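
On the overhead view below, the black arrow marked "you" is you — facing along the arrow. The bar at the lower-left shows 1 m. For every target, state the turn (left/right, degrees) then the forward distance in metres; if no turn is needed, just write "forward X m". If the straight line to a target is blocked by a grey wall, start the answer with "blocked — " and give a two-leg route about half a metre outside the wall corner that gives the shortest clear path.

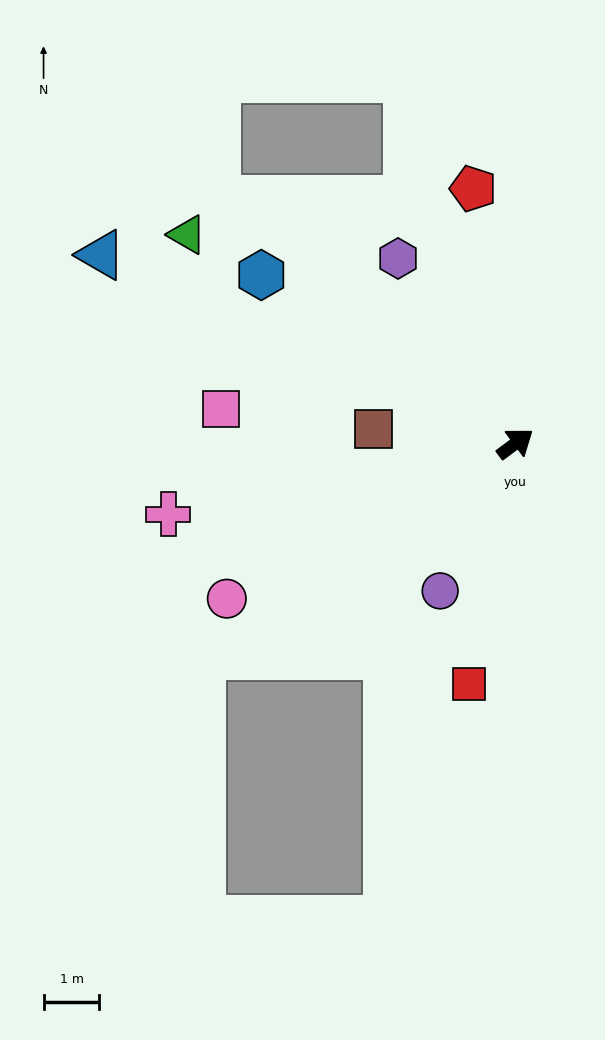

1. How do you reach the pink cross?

turn left 155°, forward 6.3 m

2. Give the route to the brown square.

turn left 138°, forward 2.5 m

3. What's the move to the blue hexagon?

turn left 110°, forward 5.5 m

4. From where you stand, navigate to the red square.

turn right 138°, forward 4.4 m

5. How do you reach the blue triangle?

turn left 119°, forward 8.1 m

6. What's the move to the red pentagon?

turn left 63°, forward 4.6 m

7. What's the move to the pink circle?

turn left 172°, forward 5.9 m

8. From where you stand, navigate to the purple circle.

turn right 154°, forward 3.0 m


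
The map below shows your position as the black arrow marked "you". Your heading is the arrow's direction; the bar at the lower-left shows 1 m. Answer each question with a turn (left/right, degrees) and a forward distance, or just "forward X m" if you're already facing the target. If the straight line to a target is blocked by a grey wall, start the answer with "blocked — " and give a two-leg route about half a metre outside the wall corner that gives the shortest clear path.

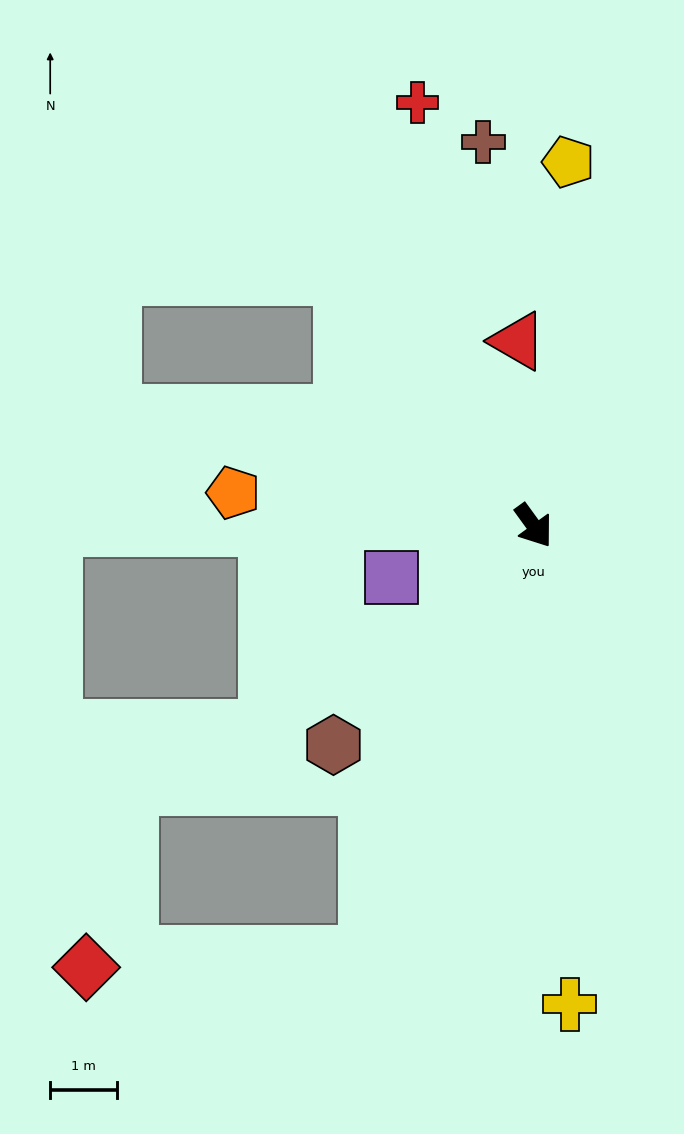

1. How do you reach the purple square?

turn right 106°, forward 2.3 m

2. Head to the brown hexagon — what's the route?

turn right 78°, forward 4.5 m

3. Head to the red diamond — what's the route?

blocked — turn right 57°, forward 6.9 m, then turn right 66°, forward 4.2 m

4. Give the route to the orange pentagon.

turn right 132°, forward 4.5 m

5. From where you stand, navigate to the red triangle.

turn left 149°, forward 2.8 m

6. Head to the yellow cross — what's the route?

turn right 32°, forward 7.2 m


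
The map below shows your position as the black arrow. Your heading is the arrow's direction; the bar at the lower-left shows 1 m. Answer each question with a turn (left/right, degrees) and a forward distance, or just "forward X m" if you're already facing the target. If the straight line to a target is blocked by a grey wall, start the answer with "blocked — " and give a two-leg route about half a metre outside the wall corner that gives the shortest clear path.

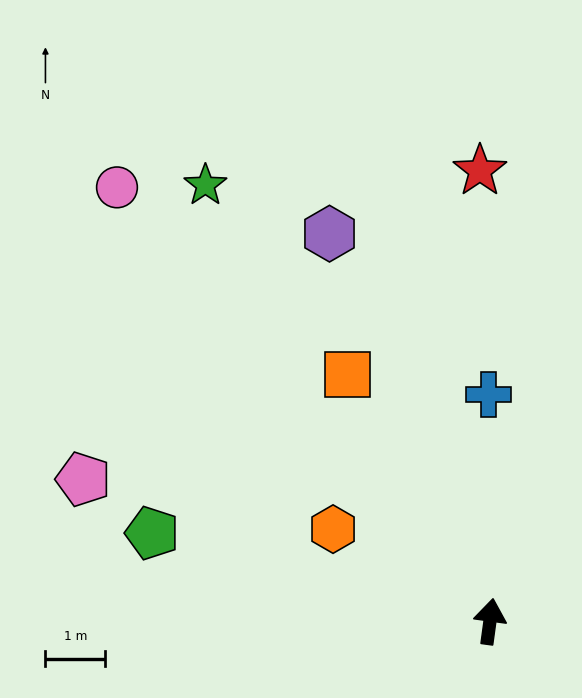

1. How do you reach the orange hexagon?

turn left 67°, forward 3.1 m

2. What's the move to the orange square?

turn left 38°, forward 4.8 m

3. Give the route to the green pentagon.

turn left 83°, forward 5.9 m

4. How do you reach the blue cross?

turn left 8°, forward 3.8 m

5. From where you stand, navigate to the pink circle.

turn left 48°, forward 9.6 m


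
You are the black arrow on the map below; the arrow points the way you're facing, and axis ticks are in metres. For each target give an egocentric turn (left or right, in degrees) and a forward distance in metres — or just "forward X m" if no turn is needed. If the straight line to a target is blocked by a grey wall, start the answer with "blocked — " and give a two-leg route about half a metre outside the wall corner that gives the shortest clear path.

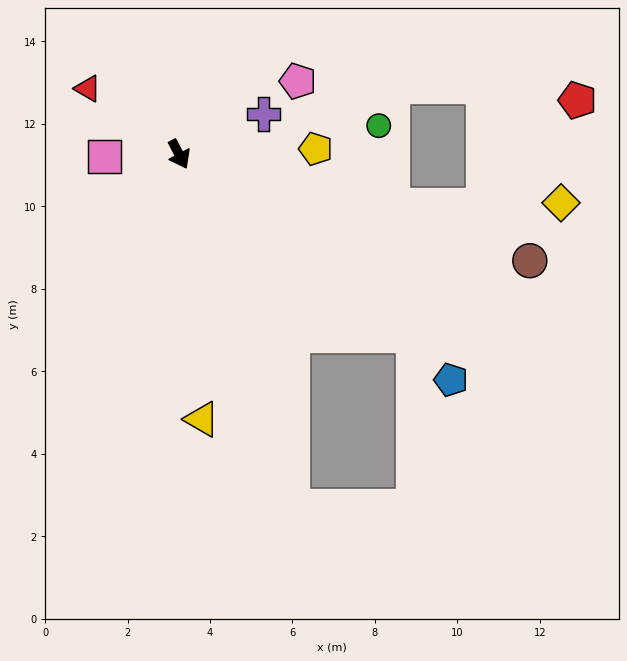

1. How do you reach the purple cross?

turn left 88°, forward 2.3 m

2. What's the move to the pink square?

turn right 116°, forward 1.8 m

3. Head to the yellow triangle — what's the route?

turn right 23°, forward 6.4 m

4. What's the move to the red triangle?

turn right 153°, forward 2.7 m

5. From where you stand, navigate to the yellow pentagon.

turn left 65°, forward 3.3 m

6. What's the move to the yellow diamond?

blocked — turn left 49°, forward 5.3 m, then turn left 14°, forward 4.1 m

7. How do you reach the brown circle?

turn left 45°, forward 8.9 m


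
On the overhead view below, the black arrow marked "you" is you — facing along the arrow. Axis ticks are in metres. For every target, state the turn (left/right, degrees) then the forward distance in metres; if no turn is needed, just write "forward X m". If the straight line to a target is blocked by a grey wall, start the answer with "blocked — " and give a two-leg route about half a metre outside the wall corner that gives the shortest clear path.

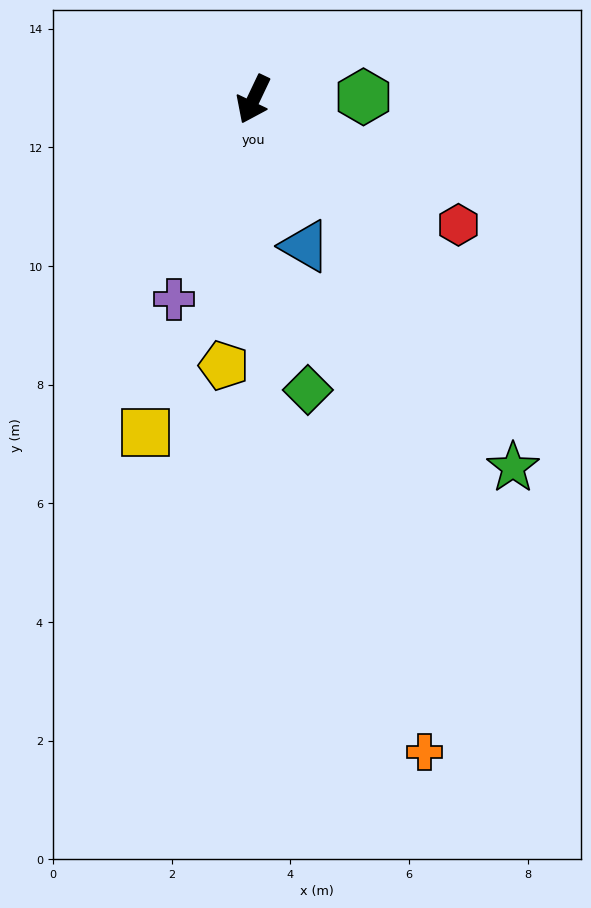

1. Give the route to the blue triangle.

turn left 45°, forward 2.6 m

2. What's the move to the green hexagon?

turn left 117°, forward 1.9 m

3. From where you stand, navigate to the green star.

turn left 61°, forward 7.6 m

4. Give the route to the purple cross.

turn left 4°, forward 3.6 m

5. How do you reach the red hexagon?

turn left 84°, forward 4.0 m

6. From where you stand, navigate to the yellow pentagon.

turn left 19°, forward 4.5 m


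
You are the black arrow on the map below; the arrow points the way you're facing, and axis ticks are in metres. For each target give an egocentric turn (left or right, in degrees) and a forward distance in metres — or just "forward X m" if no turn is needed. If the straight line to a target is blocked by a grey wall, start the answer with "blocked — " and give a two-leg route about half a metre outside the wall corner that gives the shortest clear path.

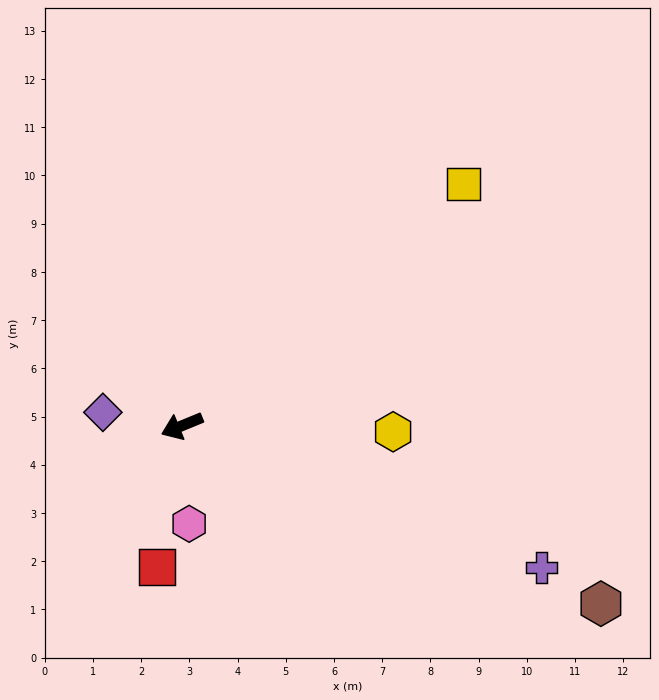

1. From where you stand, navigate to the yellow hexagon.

turn left 156°, forward 4.4 m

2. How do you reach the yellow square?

turn right 162°, forward 7.7 m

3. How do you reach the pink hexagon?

turn left 72°, forward 2.0 m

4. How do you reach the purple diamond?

turn right 32°, forward 1.7 m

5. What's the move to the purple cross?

turn left 136°, forward 8.0 m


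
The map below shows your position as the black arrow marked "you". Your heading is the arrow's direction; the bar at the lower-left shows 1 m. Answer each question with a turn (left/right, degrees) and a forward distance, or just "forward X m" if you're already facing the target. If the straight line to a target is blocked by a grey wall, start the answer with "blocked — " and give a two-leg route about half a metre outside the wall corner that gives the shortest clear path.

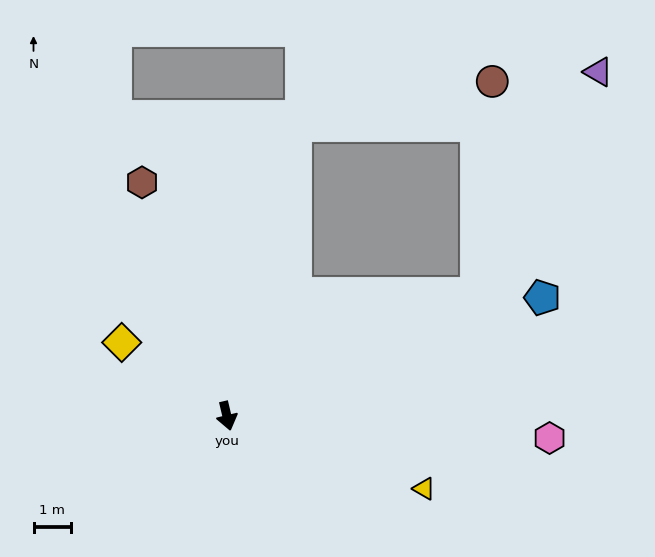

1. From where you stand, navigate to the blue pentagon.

turn left 97°, forward 8.9 m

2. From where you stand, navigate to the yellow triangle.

turn left 56°, forward 5.6 m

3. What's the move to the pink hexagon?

turn left 73°, forward 8.5 m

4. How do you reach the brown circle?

blocked — turn left 103°, forward 7.3 m, then turn left 59°, forward 5.6 m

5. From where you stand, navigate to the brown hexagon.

turn right 173°, forward 6.6 m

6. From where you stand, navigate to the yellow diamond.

turn right 138°, forward 3.4 m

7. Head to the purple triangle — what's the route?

blocked — turn left 103°, forward 7.3 m, then turn left 35°, forward 6.7 m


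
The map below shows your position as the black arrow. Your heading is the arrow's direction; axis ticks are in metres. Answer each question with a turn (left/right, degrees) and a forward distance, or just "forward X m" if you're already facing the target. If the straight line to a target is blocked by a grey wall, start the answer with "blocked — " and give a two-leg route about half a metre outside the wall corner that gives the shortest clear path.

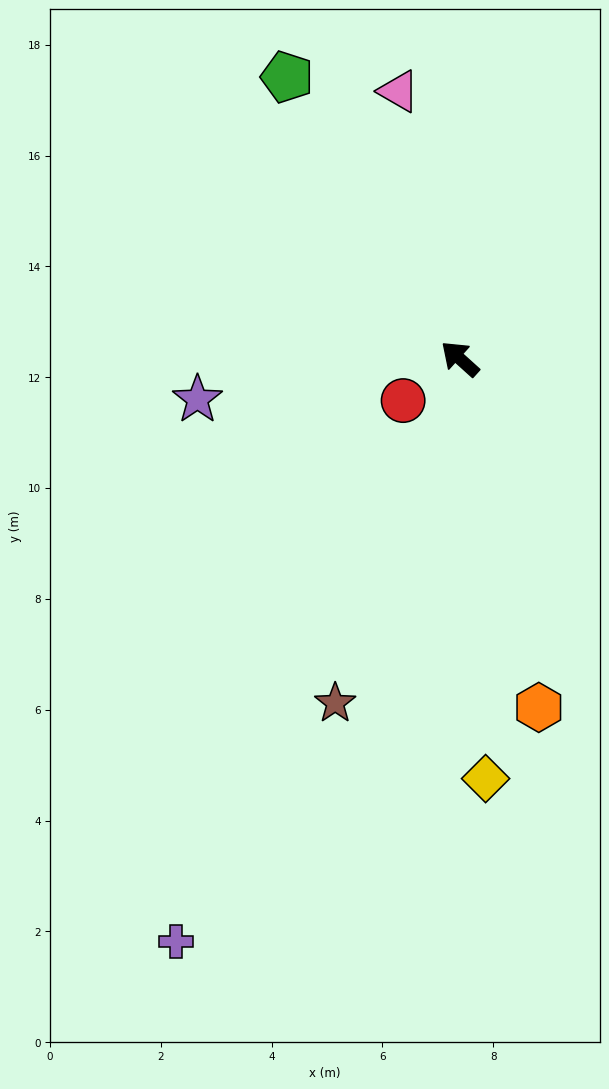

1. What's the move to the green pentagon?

turn right 16°, forward 6.0 m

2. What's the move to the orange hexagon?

turn left 145°, forward 6.5 m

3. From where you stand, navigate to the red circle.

turn left 78°, forward 1.3 m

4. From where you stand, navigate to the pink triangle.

turn right 35°, forward 5.0 m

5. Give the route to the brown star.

turn left 112°, forward 6.6 m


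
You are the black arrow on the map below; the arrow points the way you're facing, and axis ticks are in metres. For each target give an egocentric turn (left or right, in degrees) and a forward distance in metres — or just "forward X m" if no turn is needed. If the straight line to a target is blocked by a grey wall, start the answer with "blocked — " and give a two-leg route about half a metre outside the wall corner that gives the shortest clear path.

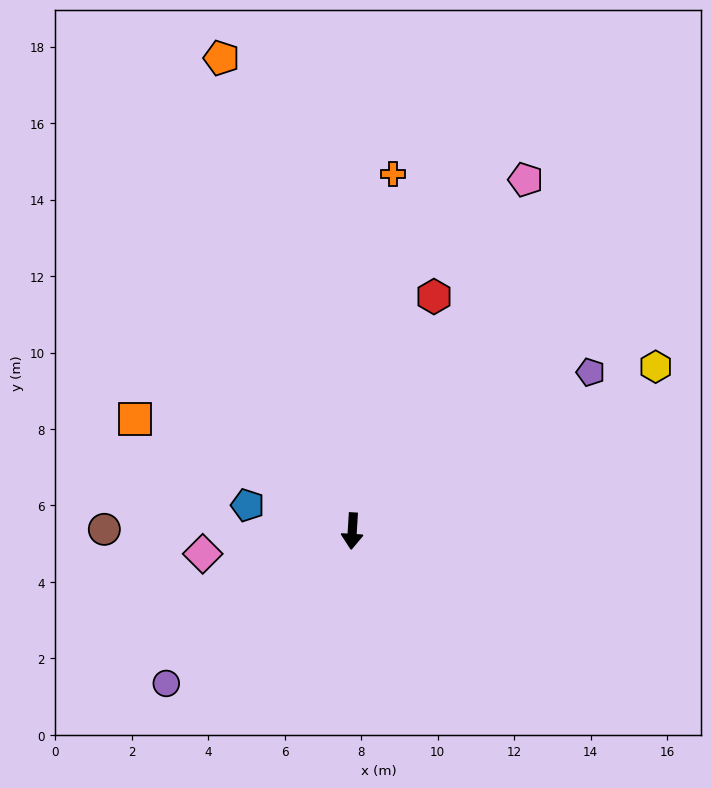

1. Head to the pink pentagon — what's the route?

turn left 157°, forward 10.2 m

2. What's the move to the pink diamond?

turn right 78°, forward 4.0 m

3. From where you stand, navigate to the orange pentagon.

turn right 161°, forward 12.8 m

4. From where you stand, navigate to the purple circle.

turn right 47°, forward 6.3 m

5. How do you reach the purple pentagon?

turn left 127°, forward 7.5 m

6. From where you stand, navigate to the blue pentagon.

turn right 100°, forward 2.8 m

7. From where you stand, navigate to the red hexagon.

turn left 164°, forward 6.5 m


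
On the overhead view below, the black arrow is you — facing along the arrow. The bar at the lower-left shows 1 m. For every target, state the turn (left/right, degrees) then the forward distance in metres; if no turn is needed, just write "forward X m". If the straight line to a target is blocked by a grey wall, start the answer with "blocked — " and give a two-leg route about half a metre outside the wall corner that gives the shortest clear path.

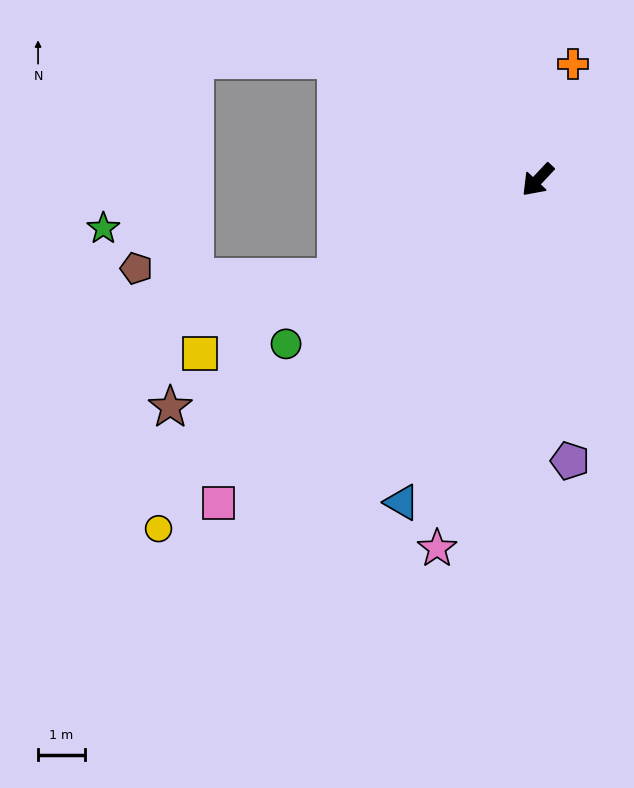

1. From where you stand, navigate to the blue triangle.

turn left 20°, forward 7.5 m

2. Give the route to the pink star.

turn left 28°, forward 8.2 m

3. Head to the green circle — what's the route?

turn right 14°, forward 6.4 m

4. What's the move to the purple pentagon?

turn left 50°, forward 6.1 m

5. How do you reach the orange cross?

turn right 154°, forward 2.6 m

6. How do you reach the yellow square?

turn right 20°, forward 8.1 m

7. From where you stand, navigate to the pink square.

forward 9.7 m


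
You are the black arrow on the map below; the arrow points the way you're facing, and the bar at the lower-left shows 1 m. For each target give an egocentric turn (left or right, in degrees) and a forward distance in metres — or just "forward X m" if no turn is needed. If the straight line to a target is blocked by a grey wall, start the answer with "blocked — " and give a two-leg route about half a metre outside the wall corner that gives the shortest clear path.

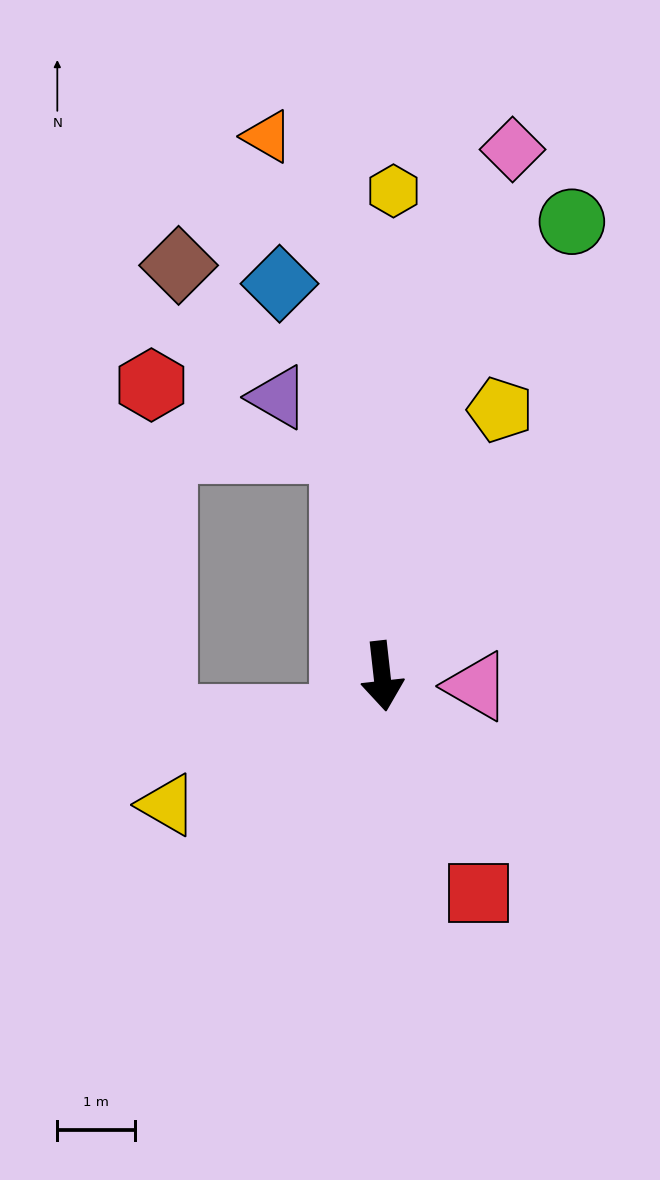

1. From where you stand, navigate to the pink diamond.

turn left 160°, forward 7.0 m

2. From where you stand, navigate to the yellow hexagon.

turn left 172°, forward 6.3 m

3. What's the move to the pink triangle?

turn left 78°, forward 1.2 m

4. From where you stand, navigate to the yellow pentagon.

turn left 150°, forward 3.8 m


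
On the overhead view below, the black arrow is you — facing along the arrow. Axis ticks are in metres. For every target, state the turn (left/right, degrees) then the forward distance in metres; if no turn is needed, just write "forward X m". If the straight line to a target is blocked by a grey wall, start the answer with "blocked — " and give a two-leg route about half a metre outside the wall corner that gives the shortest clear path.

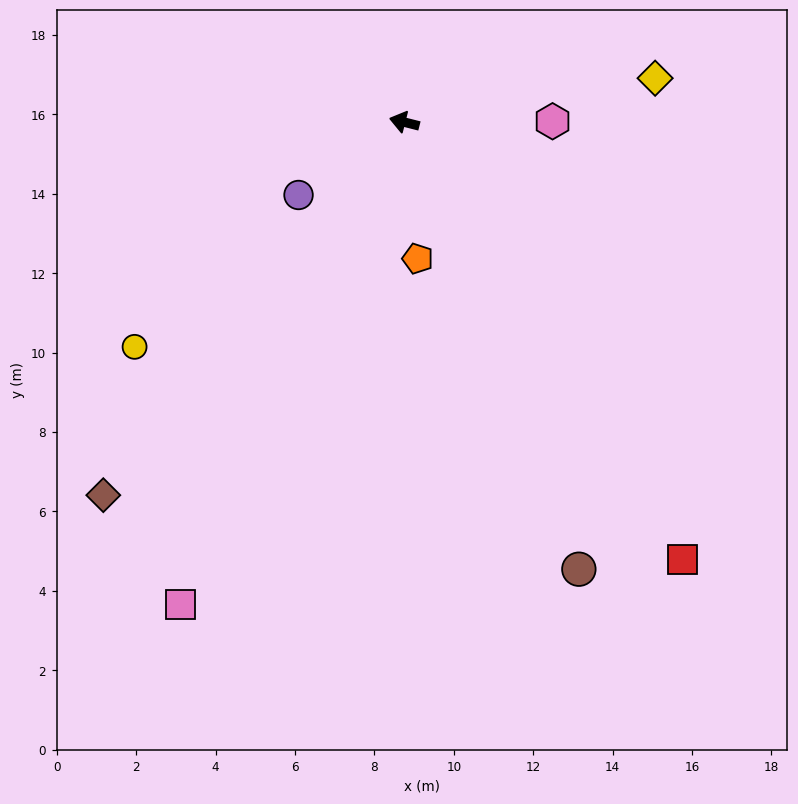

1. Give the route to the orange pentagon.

turn left 110°, forward 3.5 m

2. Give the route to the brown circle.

turn left 126°, forward 12.1 m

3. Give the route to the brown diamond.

turn left 65°, forward 12.1 m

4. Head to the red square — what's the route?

turn left 137°, forward 13.1 m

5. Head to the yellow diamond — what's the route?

turn right 156°, forward 6.4 m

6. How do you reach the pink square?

turn left 79°, forward 13.4 m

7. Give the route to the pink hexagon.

turn right 165°, forward 3.7 m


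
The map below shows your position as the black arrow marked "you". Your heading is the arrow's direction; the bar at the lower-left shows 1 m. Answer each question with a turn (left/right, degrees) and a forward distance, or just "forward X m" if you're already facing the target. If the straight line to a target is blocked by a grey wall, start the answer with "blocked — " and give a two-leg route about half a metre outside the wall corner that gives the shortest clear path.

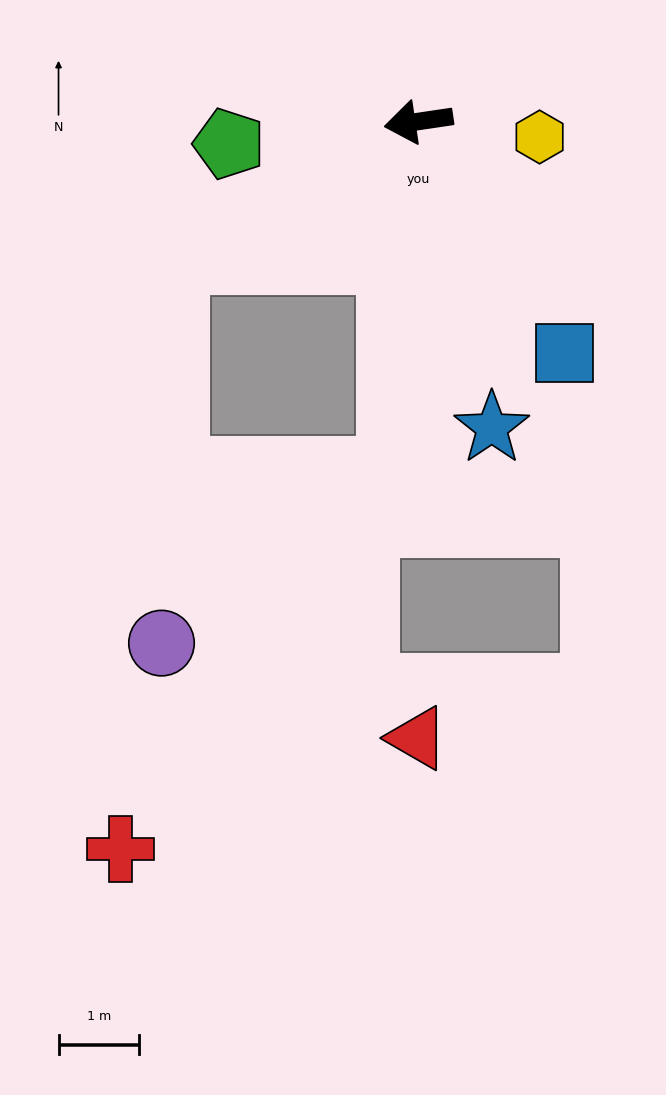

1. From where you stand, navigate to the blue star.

turn left 95°, forward 3.9 m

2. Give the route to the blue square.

turn left 114°, forward 3.4 m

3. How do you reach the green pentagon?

forward 2.4 m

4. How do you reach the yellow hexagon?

turn left 164°, forward 1.5 m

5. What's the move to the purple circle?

blocked — turn left 77°, forward 4.3 m, then turn right 49°, forward 3.6 m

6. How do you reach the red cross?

blocked — turn left 77°, forward 4.3 m, then turn right 31°, forward 5.8 m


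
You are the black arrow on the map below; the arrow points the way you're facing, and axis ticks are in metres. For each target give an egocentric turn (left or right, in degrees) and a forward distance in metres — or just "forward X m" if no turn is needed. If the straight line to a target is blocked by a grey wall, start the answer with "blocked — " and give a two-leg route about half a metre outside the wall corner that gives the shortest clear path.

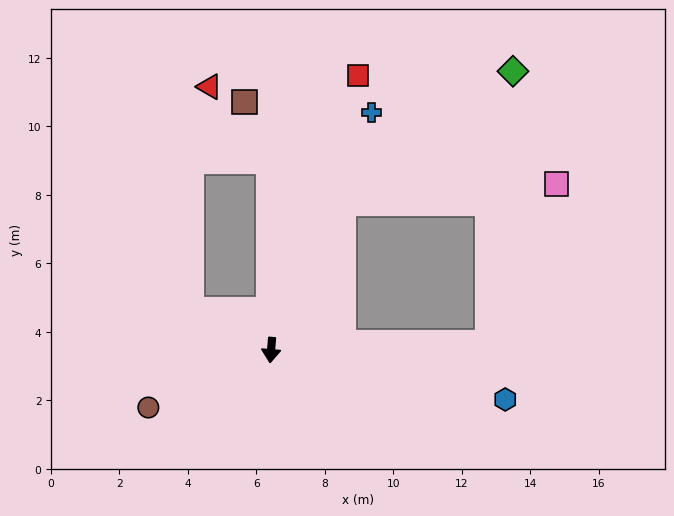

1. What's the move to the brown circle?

turn right 60°, forward 4.0 m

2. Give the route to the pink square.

blocked — turn left 159°, forward 4.8 m, then turn right 60°, forward 6.3 m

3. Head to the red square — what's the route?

turn left 167°, forward 8.4 m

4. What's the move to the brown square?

blocked — turn right 175°, forward 5.6 m, then turn left 24°, forward 1.9 m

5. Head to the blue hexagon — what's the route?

turn left 83°, forward 7.0 m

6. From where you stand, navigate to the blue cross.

turn left 162°, forward 7.5 m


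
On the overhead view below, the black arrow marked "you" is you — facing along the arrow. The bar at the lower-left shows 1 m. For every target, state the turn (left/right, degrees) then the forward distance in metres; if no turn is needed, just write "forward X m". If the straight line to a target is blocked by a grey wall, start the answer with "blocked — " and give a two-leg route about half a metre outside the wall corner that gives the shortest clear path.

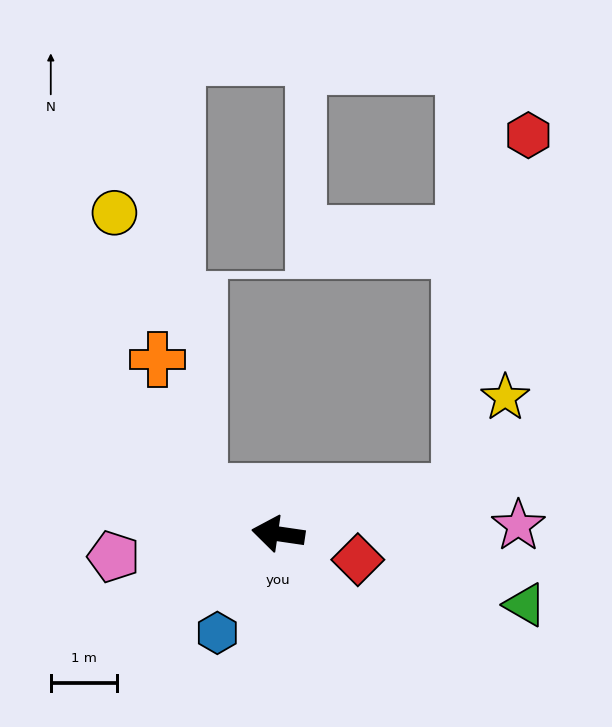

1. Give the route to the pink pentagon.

turn left 16°, forward 2.5 m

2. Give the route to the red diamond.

turn left 170°, forward 1.3 m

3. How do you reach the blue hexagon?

turn left 67°, forward 1.7 m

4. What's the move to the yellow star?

blocked — turn right 159°, forward 2.8 m, then turn left 52°, forward 1.6 m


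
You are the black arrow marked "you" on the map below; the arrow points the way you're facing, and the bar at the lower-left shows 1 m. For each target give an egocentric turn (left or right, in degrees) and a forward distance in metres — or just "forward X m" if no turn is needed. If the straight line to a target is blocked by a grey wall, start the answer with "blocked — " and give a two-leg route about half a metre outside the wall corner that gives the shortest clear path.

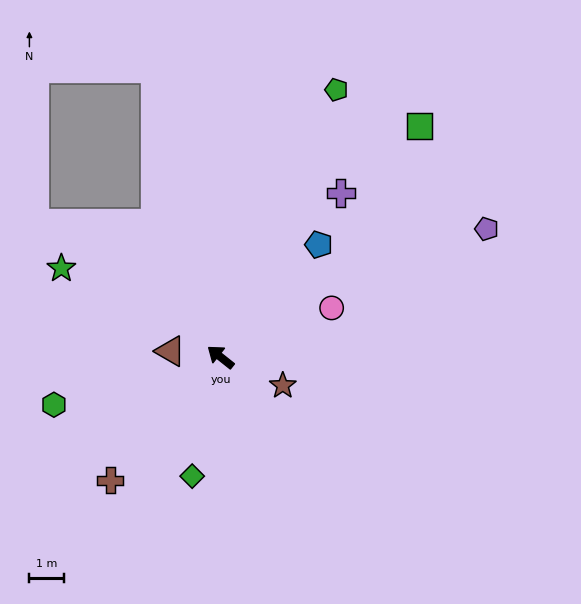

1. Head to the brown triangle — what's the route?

turn left 32°, forward 1.5 m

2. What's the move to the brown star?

turn right 166°, forward 2.0 m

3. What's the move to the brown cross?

turn left 87°, forward 4.8 m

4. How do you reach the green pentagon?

turn right 75°, forward 8.5 m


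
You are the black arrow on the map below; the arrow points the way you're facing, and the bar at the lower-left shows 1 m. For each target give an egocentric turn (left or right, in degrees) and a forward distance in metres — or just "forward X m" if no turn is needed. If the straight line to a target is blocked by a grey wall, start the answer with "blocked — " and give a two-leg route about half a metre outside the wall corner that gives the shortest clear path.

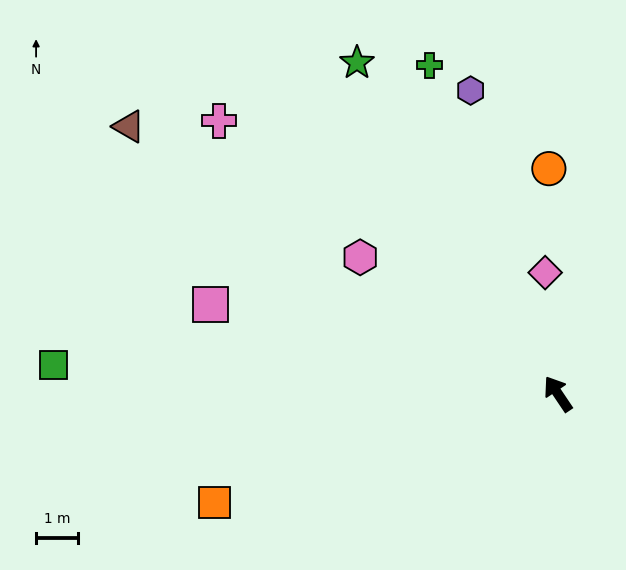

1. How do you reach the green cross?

turn right 13°, forward 8.4 m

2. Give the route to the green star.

turn right 3°, forward 9.2 m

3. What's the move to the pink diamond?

turn right 28°, forward 2.9 m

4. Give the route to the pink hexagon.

turn left 21°, forward 5.7 m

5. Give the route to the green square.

turn left 53°, forward 12.0 m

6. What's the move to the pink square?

turn left 42°, forward 8.6 m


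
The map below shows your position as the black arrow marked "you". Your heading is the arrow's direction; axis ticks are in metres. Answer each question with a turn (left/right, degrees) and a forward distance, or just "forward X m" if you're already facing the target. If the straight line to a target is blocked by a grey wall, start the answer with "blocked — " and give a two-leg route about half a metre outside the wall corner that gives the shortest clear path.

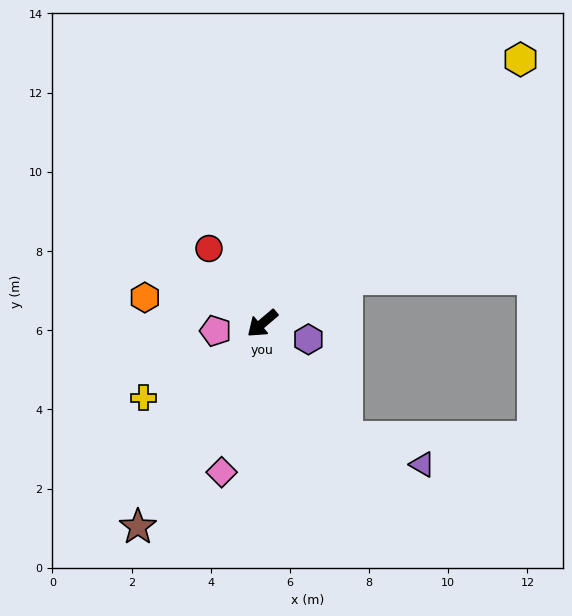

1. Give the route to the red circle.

turn right 95°, forward 2.3 m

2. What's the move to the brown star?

turn left 18°, forward 6.0 m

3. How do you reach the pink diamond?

turn left 34°, forward 3.9 m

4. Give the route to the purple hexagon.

turn left 121°, forward 1.2 m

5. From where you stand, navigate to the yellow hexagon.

turn right 175°, forward 9.3 m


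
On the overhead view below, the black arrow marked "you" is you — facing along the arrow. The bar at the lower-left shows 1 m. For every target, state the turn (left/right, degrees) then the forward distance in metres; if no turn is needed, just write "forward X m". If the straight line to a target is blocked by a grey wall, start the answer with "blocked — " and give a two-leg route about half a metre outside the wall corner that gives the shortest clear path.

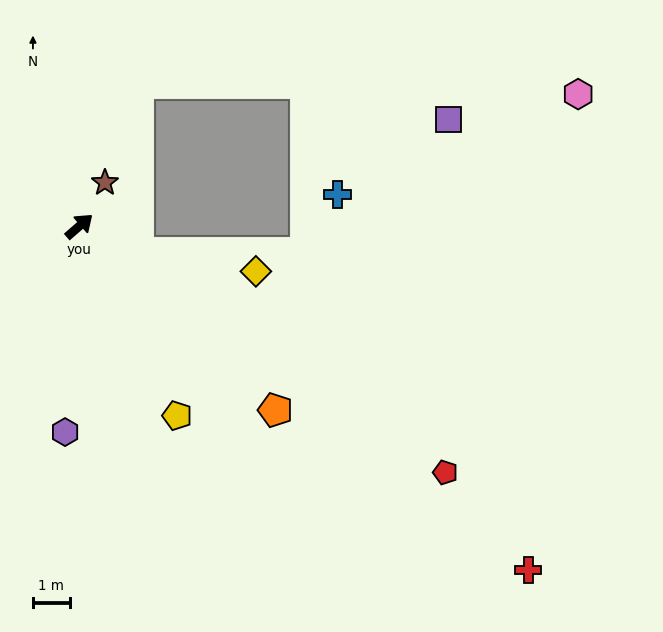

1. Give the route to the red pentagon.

turn right 75°, forward 12.0 m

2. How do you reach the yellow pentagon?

turn right 104°, forward 5.8 m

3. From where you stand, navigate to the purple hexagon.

turn right 135°, forward 5.6 m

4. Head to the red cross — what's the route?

turn right 78°, forward 15.4 m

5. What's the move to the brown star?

turn left 18°, forward 1.4 m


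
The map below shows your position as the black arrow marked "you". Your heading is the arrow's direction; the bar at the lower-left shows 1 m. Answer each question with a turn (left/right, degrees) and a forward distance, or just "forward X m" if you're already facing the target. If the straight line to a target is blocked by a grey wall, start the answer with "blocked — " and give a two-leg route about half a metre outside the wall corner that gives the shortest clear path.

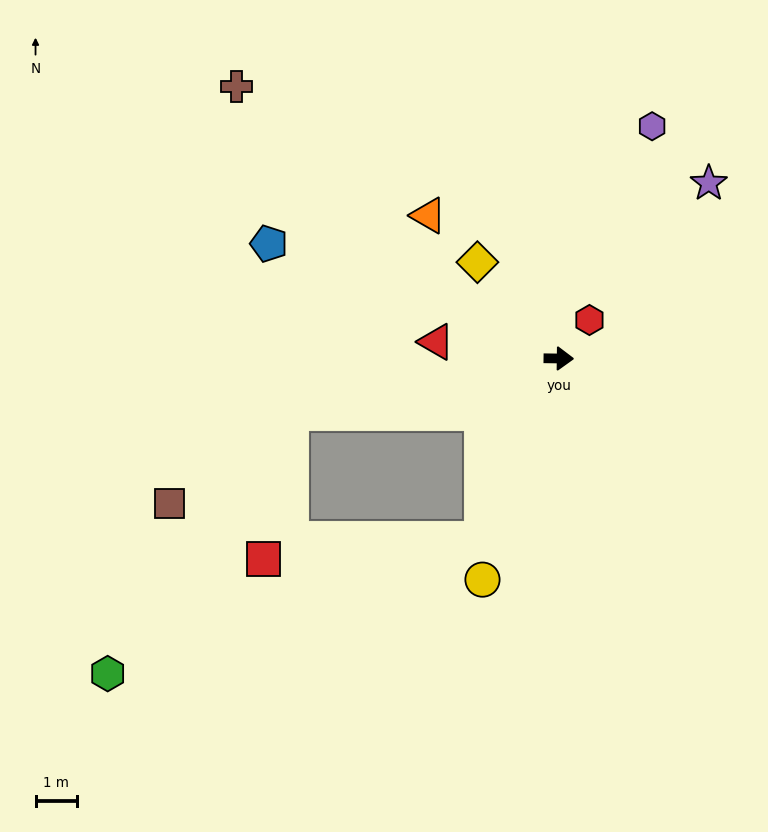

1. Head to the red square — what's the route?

blocked — turn right 113°, forward 4.8 m, then turn right 61°, forward 5.3 m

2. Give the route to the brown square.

blocked — turn right 168°, forward 6.6 m, then turn left 25°, forward 3.7 m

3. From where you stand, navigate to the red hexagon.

turn left 52°, forward 1.2 m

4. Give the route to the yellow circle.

turn right 108°, forward 5.7 m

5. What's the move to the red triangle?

turn left 173°, forward 3.0 m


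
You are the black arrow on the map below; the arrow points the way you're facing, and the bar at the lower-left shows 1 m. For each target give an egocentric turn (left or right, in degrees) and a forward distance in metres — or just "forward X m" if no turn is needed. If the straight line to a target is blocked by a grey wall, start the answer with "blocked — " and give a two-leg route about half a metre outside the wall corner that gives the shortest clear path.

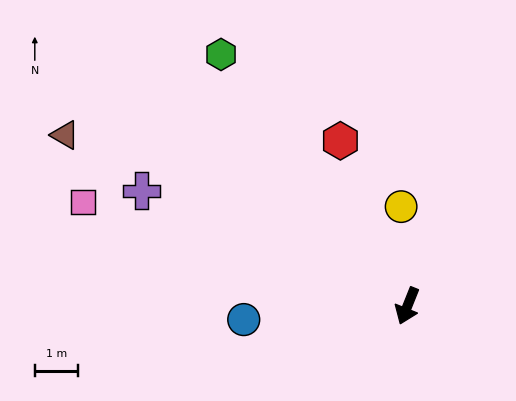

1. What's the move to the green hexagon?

turn right 122°, forward 7.2 m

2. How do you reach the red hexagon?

turn right 136°, forward 4.1 m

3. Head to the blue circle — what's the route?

turn right 63°, forward 3.8 m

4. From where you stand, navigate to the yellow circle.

turn right 155°, forward 2.3 m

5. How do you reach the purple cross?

turn right 92°, forward 6.7 m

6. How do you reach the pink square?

turn right 86°, forward 7.9 m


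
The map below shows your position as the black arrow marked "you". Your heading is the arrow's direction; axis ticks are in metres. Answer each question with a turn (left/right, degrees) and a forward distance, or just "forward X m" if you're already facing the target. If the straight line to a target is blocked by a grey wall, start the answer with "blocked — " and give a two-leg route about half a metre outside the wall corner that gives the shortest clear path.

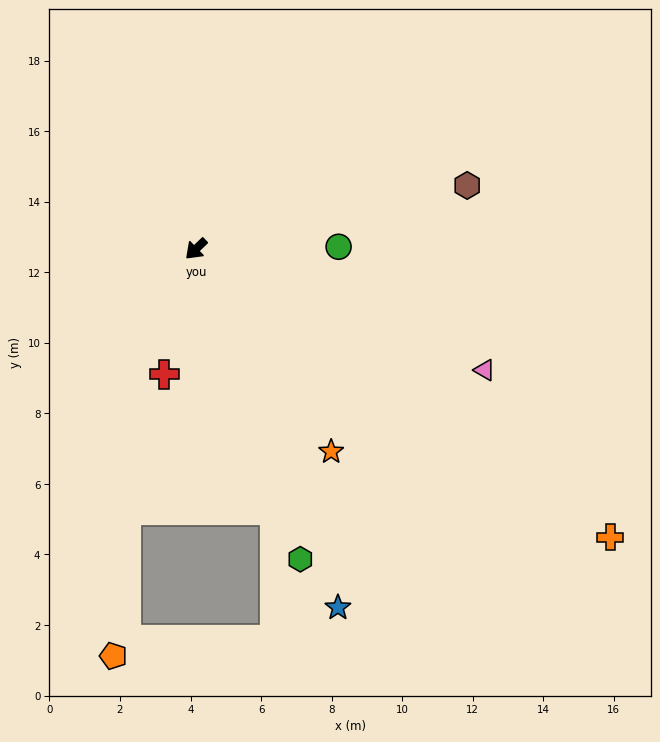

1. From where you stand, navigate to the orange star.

turn left 80°, forward 6.9 m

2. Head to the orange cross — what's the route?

turn left 101°, forward 14.3 m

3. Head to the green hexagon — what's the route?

turn left 65°, forward 9.3 m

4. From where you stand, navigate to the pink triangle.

turn left 113°, forward 8.9 m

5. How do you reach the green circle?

turn left 137°, forward 4.0 m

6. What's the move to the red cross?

turn left 32°, forward 3.7 m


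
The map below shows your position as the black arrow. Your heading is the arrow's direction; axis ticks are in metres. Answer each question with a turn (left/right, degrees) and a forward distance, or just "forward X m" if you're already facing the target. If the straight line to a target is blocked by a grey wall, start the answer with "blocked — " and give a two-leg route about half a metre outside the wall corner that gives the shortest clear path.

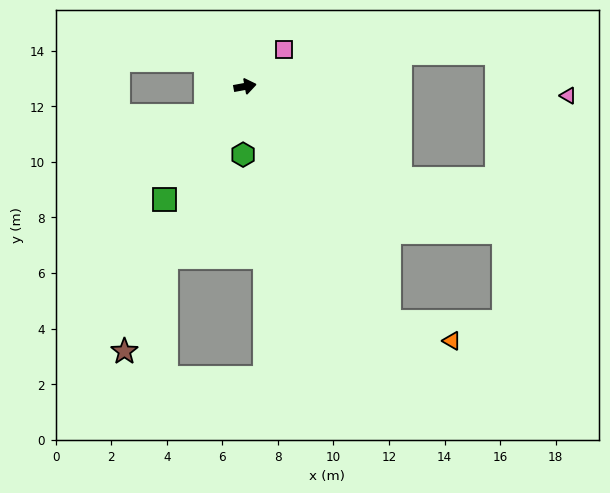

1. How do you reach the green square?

turn right 136°, forward 5.0 m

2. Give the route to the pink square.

turn left 33°, forward 1.9 m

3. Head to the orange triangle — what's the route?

blocked — turn right 69°, forward 9.9 m, then turn left 41°, forward 2.4 m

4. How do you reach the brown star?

turn right 125°, forward 10.5 m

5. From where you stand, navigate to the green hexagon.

turn right 102°, forward 2.5 m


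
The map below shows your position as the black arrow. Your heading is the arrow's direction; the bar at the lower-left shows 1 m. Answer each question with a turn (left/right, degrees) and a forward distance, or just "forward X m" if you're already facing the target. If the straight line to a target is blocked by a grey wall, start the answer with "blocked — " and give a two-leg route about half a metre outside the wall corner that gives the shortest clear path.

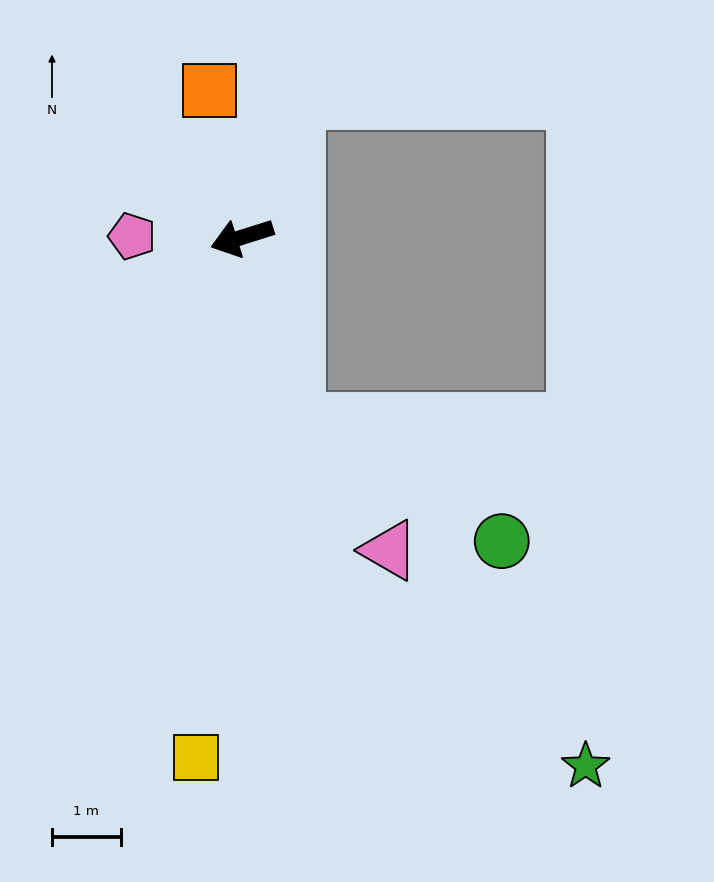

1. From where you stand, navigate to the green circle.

blocked — turn left 89°, forward 2.8 m, then turn left 43°, forward 3.5 m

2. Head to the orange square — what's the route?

turn right 95°, forward 2.2 m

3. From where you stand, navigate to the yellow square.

turn left 67°, forward 7.6 m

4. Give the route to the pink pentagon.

turn right 18°, forward 1.6 m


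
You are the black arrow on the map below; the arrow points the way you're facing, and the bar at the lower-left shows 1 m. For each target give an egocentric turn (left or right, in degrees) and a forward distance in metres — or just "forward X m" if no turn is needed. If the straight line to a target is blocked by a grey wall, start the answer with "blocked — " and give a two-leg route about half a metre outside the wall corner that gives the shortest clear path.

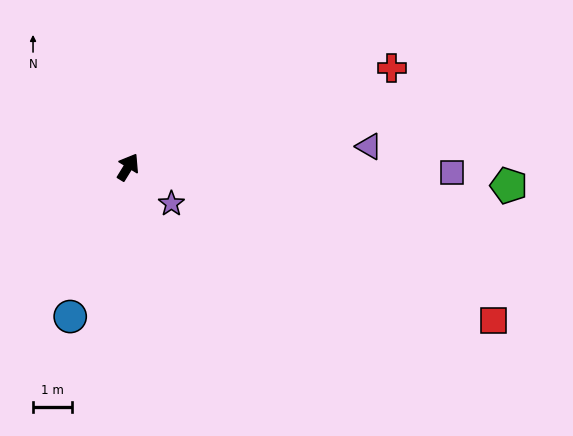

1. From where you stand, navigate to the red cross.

turn right 38°, forward 7.2 m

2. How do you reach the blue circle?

turn right 170°, forward 4.1 m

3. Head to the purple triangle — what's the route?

turn right 54°, forward 6.2 m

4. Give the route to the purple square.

turn right 59°, forward 8.3 m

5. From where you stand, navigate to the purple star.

turn right 99°, forward 1.4 m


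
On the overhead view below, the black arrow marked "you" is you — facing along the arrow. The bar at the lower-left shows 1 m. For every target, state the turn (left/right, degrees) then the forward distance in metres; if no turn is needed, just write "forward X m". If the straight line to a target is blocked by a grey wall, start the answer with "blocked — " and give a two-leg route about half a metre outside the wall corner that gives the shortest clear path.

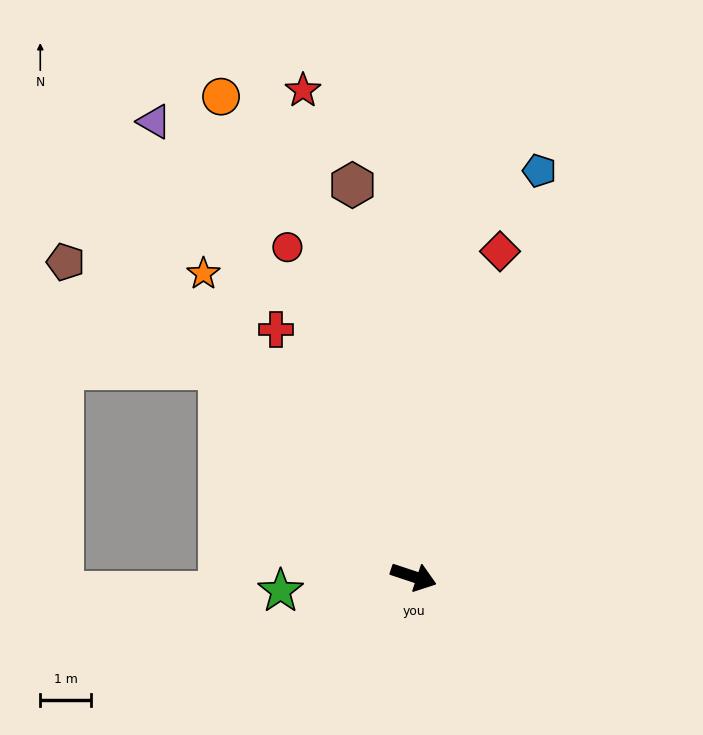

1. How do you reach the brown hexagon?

turn left 117°, forward 7.8 m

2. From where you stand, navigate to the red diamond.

turn left 93°, forward 6.6 m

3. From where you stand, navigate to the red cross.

turn left 137°, forward 5.6 m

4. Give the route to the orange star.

turn left 143°, forward 7.3 m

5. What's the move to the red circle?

turn left 129°, forward 7.0 m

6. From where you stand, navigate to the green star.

turn right 155°, forward 2.6 m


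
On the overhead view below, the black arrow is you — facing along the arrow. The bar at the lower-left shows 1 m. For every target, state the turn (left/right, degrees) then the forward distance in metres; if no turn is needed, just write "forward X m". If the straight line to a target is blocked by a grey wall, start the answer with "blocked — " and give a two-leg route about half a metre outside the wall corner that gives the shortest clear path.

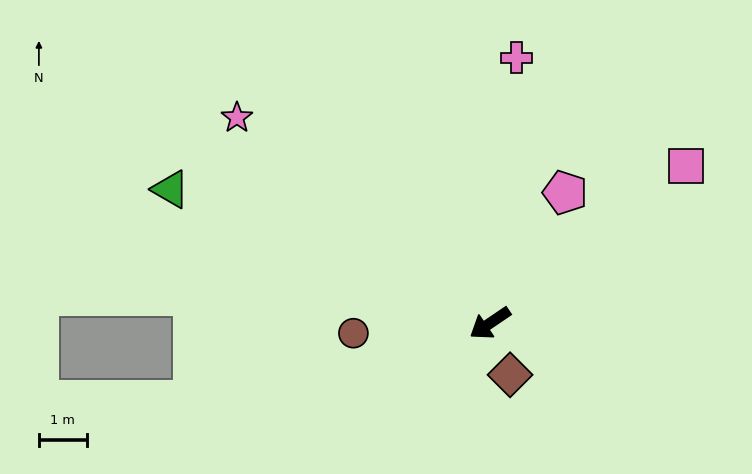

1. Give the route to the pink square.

turn right 175°, forward 5.3 m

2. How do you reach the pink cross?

turn right 130°, forward 5.6 m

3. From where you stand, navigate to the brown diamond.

turn left 77°, forward 1.2 m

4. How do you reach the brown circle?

turn right 30°, forward 2.9 m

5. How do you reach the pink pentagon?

turn right 154°, forward 3.2 m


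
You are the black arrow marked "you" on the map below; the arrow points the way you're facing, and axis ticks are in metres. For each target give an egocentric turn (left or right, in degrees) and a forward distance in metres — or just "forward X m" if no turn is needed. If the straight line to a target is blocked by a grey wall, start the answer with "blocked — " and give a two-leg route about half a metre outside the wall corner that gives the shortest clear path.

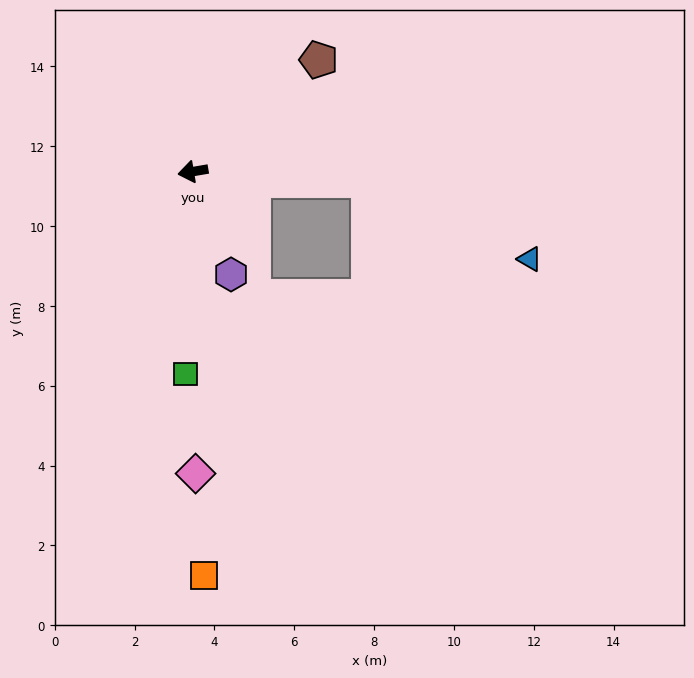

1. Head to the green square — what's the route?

turn left 78°, forward 5.1 m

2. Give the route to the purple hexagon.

turn left 101°, forward 2.7 m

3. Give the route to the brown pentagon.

turn right 148°, forward 4.2 m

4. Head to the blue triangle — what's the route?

blocked — turn left 167°, forward 4.4 m, then turn right 22°, forward 4.5 m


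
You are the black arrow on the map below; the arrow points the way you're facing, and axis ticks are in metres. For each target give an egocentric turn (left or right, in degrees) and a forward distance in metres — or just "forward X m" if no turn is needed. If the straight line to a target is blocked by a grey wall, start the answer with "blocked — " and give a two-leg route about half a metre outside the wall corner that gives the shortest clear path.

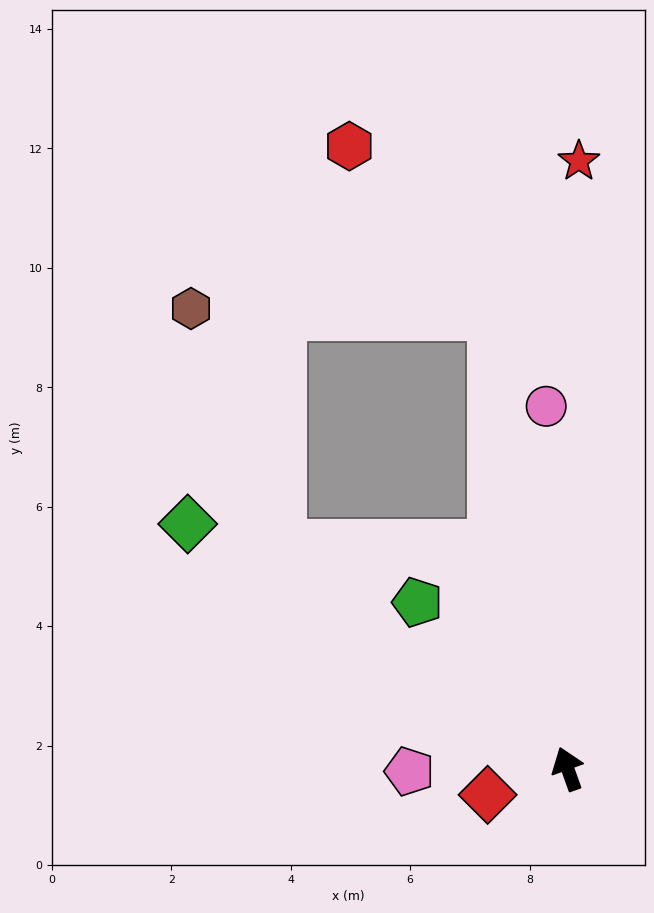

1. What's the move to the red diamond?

turn left 88°, forward 1.4 m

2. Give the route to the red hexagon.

blocked — turn right 10°, forward 7.7 m, then turn left 31°, forward 3.7 m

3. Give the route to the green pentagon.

turn left 22°, forward 3.8 m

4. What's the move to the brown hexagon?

blocked — turn left 32°, forward 6.1 m, then turn right 31°, forward 4.2 m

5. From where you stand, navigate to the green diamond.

turn left 38°, forward 7.6 m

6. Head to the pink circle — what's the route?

turn right 16°, forward 6.1 m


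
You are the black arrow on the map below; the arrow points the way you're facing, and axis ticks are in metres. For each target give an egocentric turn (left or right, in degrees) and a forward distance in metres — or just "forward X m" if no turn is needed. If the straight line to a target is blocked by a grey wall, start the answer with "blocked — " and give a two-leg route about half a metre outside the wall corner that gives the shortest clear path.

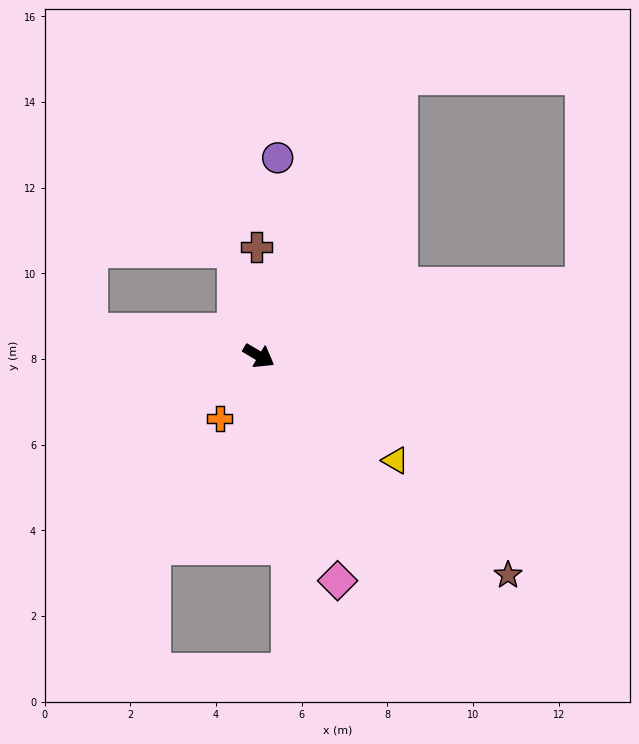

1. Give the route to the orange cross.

turn right 91°, forward 1.7 m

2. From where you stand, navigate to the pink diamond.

turn right 40°, forward 5.6 m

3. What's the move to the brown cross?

turn left 122°, forward 2.5 m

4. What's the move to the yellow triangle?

turn right 7°, forward 4.0 m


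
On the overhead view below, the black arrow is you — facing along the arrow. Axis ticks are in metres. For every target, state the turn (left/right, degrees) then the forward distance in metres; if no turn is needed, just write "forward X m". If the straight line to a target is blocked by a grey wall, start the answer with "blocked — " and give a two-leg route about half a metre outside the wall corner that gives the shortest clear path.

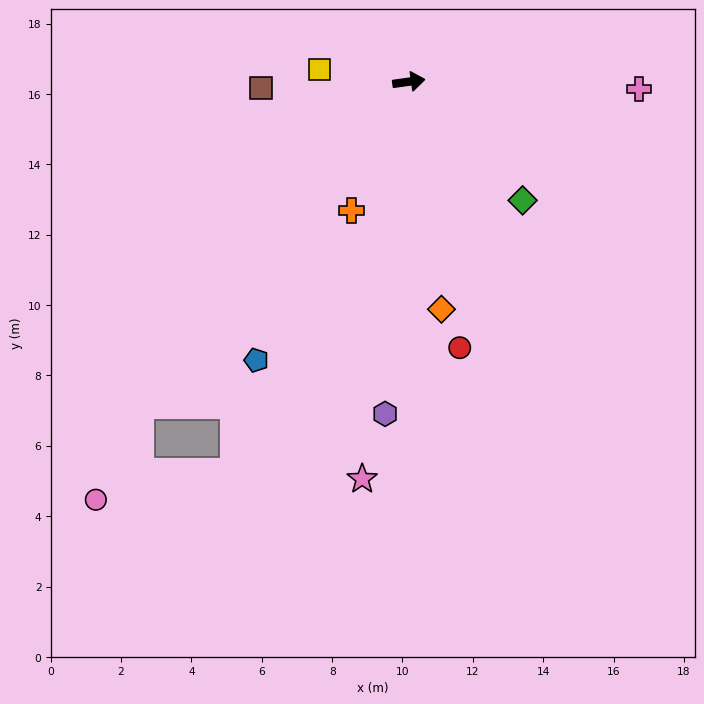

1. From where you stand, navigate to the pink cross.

turn right 10°, forward 6.6 m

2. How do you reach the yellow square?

turn left 164°, forward 2.6 m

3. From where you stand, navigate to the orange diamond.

turn right 90°, forward 6.5 m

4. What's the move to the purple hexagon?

turn right 102°, forward 9.5 m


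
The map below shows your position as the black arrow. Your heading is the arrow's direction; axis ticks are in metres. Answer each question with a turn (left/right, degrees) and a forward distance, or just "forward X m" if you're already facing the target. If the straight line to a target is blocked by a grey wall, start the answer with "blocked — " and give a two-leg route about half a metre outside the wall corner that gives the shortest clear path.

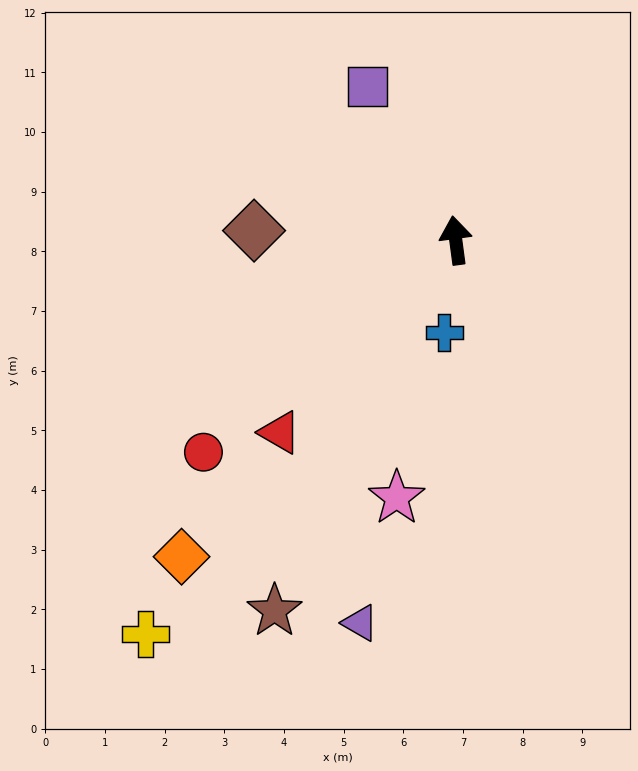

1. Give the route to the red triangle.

turn left 130°, forward 4.4 m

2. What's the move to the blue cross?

turn left 165°, forward 1.6 m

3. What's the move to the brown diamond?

turn left 80°, forward 3.4 m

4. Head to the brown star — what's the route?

turn left 146°, forward 6.9 m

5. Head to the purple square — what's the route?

turn left 22°, forward 3.0 m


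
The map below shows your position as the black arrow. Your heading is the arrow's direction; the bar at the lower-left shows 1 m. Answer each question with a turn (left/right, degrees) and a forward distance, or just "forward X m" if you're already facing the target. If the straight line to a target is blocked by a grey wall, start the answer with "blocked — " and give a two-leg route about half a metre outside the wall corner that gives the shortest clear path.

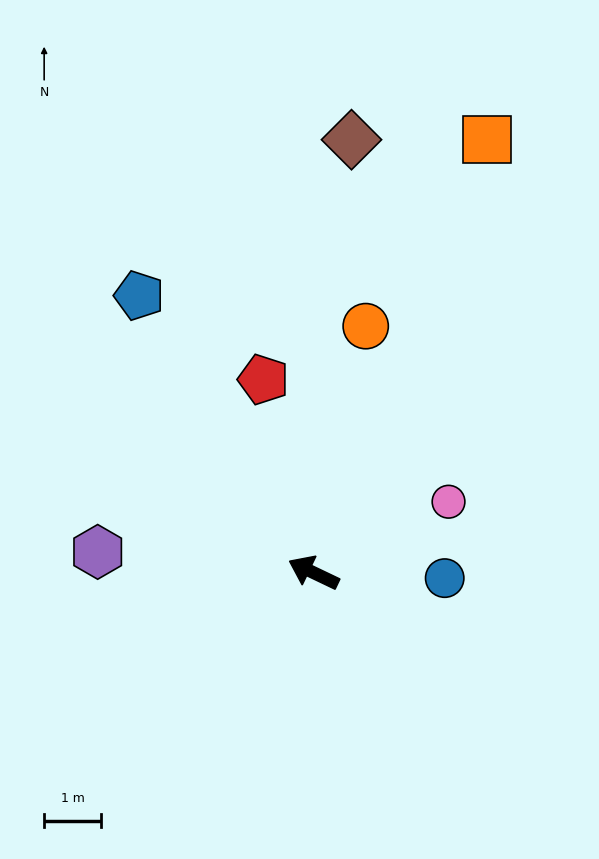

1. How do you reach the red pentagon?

turn right 50°, forward 3.5 m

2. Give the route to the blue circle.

turn right 157°, forward 2.3 m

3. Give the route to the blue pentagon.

turn right 32°, forward 5.7 m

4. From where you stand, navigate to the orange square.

turn right 86°, forward 8.2 m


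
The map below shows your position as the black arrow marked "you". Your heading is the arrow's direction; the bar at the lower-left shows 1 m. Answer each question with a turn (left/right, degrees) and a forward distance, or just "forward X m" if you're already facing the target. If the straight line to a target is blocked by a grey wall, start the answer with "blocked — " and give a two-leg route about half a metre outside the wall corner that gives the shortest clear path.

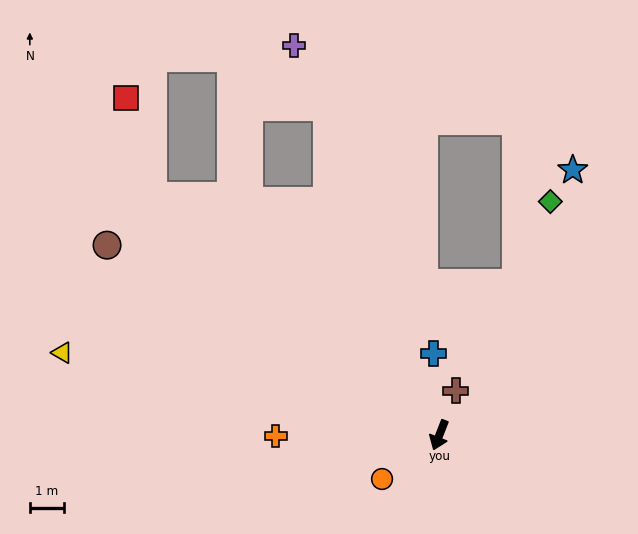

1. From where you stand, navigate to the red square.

blocked — turn right 108°, forward 11.1 m, then turn right 35°, forward 3.0 m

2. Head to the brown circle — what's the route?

turn right 98°, forward 11.4 m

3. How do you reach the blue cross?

turn right 155°, forward 2.4 m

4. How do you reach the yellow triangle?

turn right 81°, forward 11.5 m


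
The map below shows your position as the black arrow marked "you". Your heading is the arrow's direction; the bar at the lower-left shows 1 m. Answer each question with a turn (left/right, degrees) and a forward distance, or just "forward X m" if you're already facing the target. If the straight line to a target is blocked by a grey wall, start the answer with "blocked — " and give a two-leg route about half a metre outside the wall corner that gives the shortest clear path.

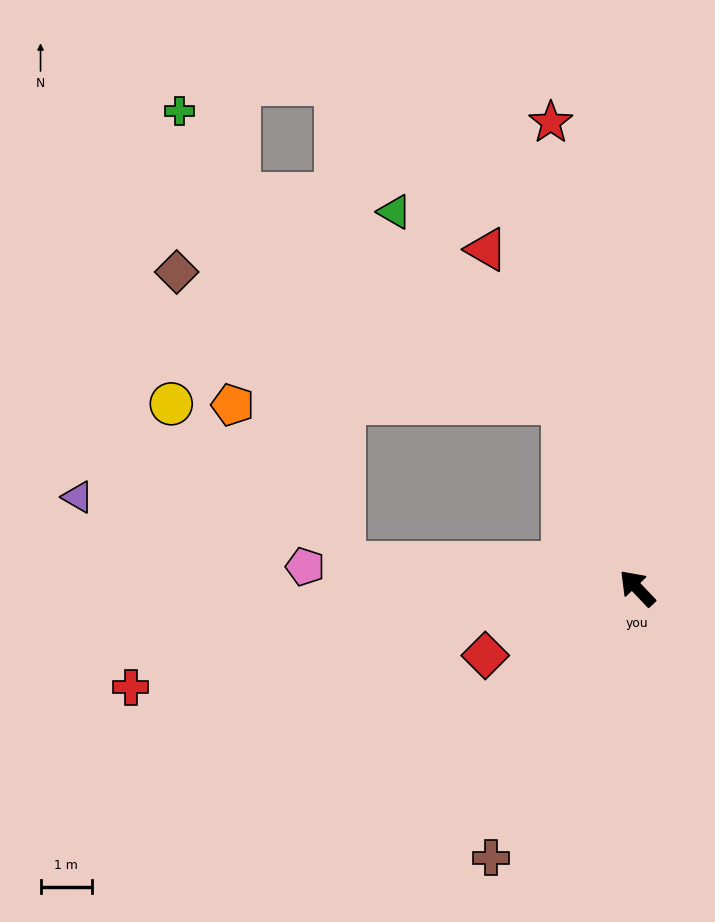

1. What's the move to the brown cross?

turn left 108°, forward 6.0 m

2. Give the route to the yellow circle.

blocked — turn left 42°, forward 5.8 m, then turn right 38°, forward 4.6 m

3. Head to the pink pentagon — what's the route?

turn left 43°, forward 6.5 m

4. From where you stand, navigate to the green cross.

blocked — turn left 42°, forward 5.8 m, then turn right 66°, forward 9.4 m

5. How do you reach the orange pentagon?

blocked — turn left 42°, forward 5.8 m, then turn right 51°, forward 3.8 m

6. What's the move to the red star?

turn right 33°, forward 9.3 m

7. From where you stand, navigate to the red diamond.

turn left 70°, forward 3.3 m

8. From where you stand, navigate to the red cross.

turn left 58°, forward 10.1 m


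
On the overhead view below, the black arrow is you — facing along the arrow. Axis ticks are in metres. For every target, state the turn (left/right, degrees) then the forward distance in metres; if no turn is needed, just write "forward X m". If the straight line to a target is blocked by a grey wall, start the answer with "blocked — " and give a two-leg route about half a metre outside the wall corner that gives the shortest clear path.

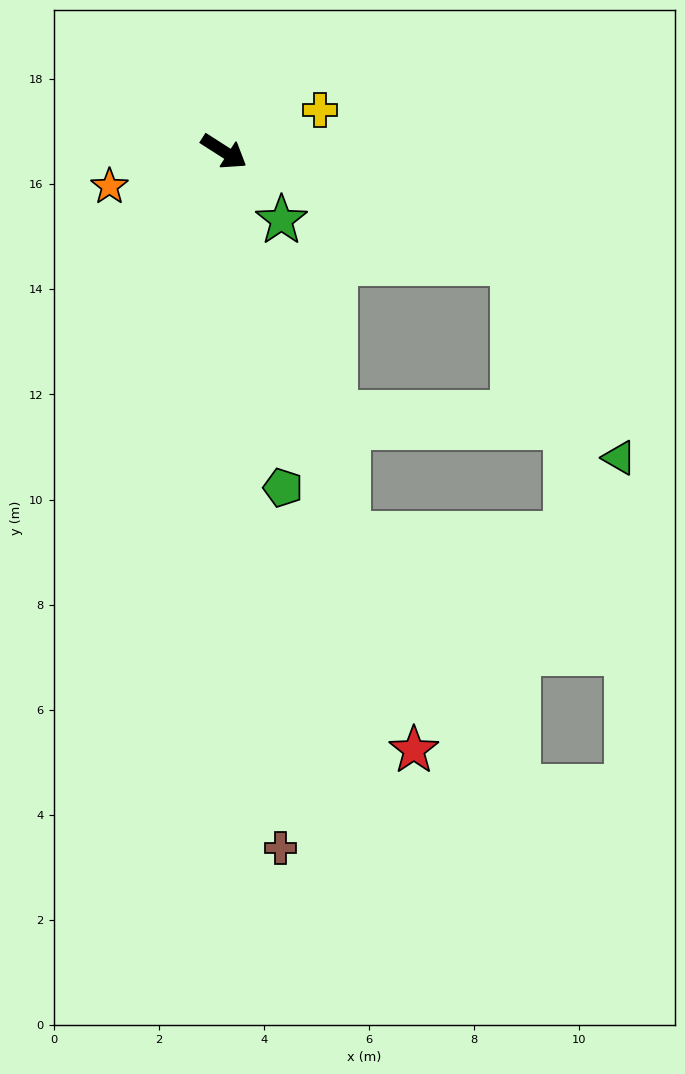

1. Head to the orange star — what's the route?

turn right 130°, forward 2.3 m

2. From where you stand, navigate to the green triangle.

blocked — turn left 12°, forward 5.9 m, then turn right 41°, forward 4.2 m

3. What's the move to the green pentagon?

turn right 47°, forward 6.5 m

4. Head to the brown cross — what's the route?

turn right 53°, forward 13.3 m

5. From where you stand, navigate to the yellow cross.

turn left 56°, forward 2.0 m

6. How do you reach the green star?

turn right 17°, forward 1.7 m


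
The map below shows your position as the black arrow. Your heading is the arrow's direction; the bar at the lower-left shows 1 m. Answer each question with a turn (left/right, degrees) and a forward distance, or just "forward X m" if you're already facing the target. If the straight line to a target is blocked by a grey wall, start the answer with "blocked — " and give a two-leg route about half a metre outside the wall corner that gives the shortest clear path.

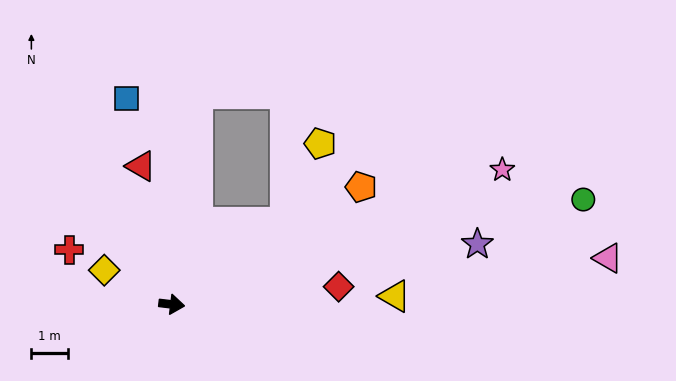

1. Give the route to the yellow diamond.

turn left 160°, forward 2.1 m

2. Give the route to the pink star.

turn left 29°, forward 9.7 m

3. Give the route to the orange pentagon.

turn left 39°, forward 6.1 m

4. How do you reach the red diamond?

turn left 13°, forward 4.6 m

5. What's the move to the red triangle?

turn left 109°, forward 3.9 m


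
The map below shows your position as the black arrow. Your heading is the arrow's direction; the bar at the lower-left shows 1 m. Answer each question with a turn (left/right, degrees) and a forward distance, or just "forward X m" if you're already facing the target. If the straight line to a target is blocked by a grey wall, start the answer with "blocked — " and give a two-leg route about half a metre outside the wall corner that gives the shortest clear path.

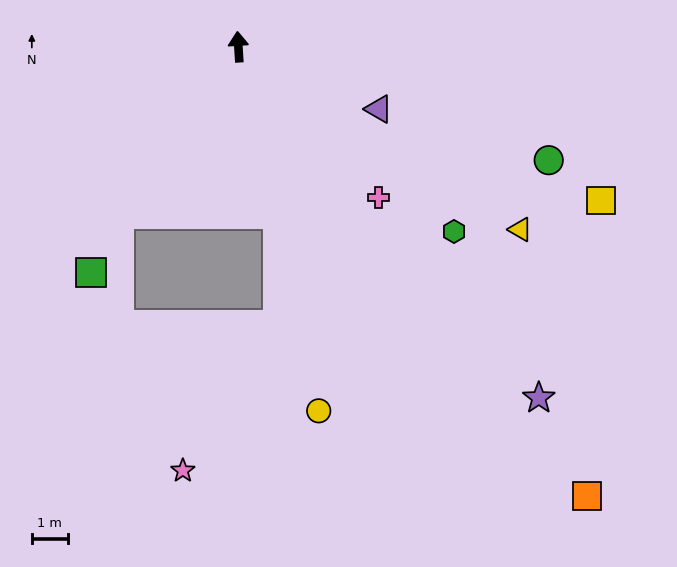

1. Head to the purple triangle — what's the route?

turn right 118°, forward 4.3 m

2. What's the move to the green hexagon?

turn right 134°, forward 7.9 m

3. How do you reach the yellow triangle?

turn right 127°, forward 9.4 m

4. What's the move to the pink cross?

turn right 141°, forward 5.8 m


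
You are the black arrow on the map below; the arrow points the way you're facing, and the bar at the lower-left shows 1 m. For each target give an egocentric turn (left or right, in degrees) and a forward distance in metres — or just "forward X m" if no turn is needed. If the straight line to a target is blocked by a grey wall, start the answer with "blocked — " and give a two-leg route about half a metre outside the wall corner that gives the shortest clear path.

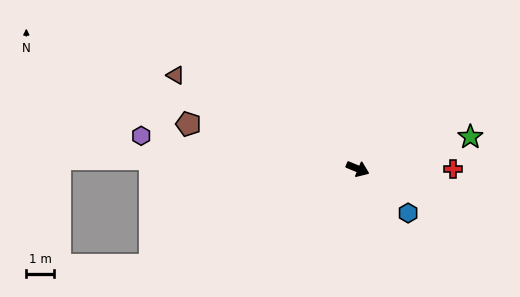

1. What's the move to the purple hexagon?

turn right 166°, forward 7.8 m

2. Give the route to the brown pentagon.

turn right 172°, forward 6.2 m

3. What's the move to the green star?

turn left 38°, forward 4.2 m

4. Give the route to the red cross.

turn left 22°, forward 3.4 m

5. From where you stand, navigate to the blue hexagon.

turn right 19°, forward 2.4 m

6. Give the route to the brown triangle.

turn left 175°, forward 7.3 m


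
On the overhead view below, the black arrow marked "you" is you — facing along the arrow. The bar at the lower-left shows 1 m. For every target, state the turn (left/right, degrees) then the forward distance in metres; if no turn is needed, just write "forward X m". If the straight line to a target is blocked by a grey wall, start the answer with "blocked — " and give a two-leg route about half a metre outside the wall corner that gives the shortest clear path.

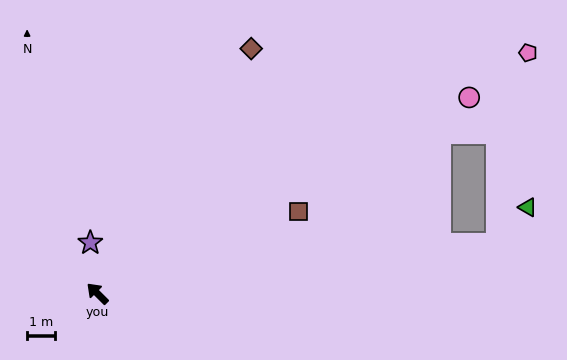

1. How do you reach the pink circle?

turn right 107°, forward 14.8 m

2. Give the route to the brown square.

turn right 113°, forward 7.7 m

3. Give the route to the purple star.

turn right 37°, forward 1.8 m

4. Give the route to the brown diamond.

turn right 77°, forward 10.2 m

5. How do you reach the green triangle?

blocked — turn right 128°, forward 14.2 m, then turn left 44°, forward 1.7 m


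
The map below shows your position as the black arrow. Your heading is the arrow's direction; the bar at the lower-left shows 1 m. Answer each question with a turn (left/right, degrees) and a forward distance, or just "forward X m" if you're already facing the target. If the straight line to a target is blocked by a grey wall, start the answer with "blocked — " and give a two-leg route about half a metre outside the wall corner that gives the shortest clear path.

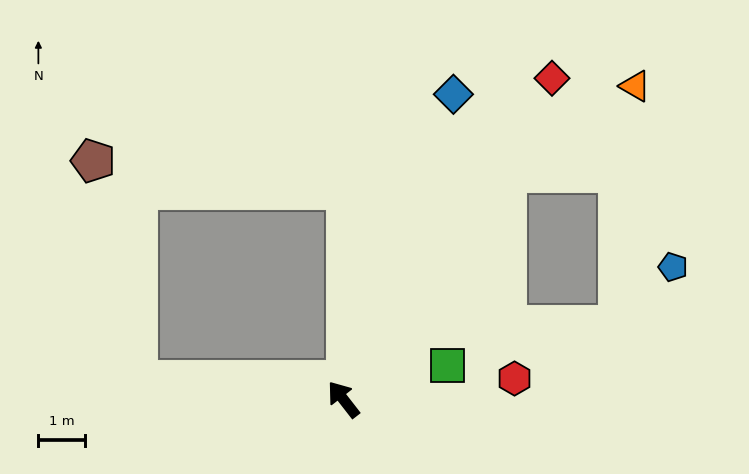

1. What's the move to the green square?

turn right 110°, forward 2.4 m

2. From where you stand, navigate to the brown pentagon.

blocked — turn left 47°, forward 4.5 m, then turn right 73°, forward 4.8 m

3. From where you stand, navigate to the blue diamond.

turn right 58°, forward 7.0 m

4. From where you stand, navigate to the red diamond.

turn right 71°, forward 8.3 m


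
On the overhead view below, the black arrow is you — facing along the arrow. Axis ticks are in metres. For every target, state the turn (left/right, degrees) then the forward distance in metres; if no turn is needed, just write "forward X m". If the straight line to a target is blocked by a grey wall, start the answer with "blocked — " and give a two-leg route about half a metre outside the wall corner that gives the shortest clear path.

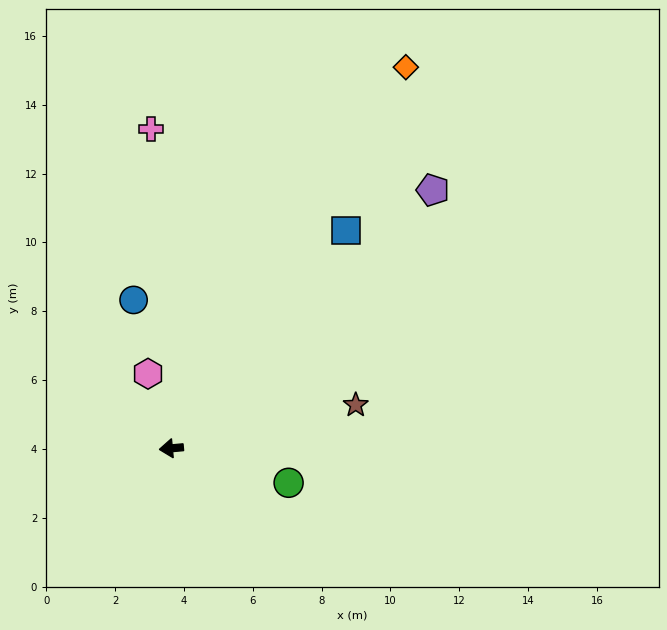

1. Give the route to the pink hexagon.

turn right 78°, forward 2.3 m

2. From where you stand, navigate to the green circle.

turn left 158°, forward 3.5 m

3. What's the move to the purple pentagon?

turn right 141°, forward 10.7 m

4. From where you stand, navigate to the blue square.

turn right 134°, forward 8.1 m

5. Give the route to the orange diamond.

turn right 127°, forward 13.0 m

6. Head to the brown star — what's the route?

turn right 172°, forward 5.5 m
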